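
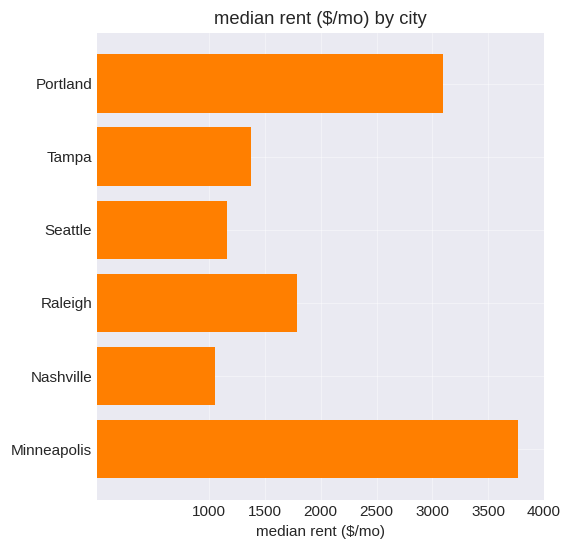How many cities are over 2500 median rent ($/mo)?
2

Above 2500: Portland, Minneapolis.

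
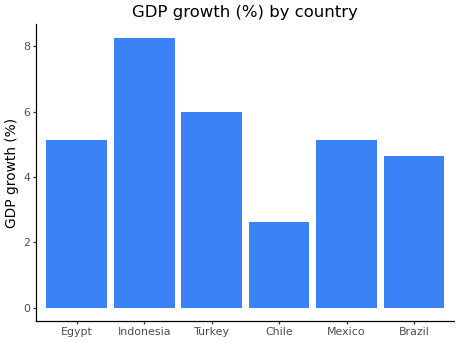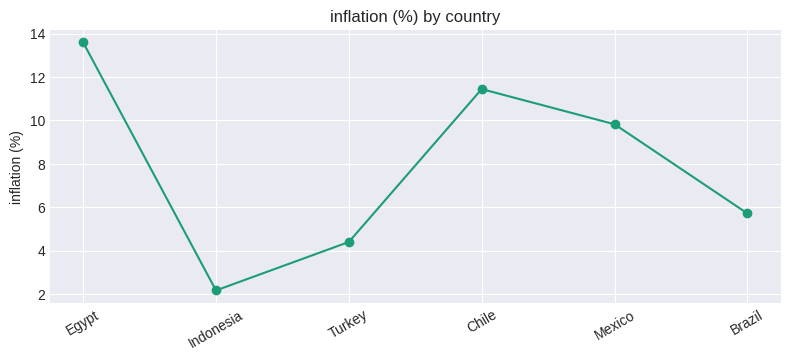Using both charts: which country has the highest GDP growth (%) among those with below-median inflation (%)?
Chart 2 median inflation (%) ≈ 8; below-median countries: Indonesia, Turkey, Brazil. Among those, Indonesia has the highest GDP growth (%) (≈ 8).

Indonesia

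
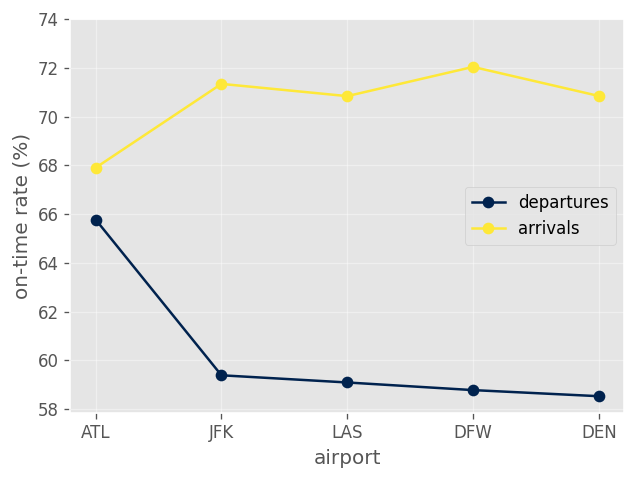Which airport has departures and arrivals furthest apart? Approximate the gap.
DFW, ≈ 14 %

DFW: departures ≈ 58, arrivals ≈ 72 → gap ≈ 14. Next-largest (DEN) is only ≈ 12.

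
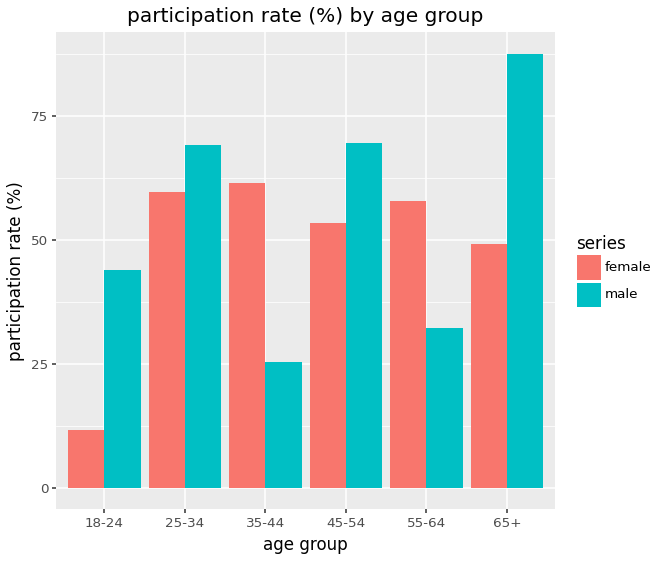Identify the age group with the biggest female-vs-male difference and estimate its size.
65+: female ≈ 50, male ≈ 90 → gap ≈ 40. Next-largest (35-44) is only ≈ 30.

65+, ≈ 40 %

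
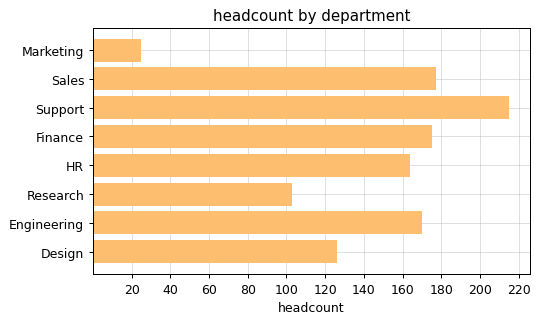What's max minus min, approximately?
Max Support ≈ 220, min Marketing ≈ 20; range ≈ 200.

≈ 200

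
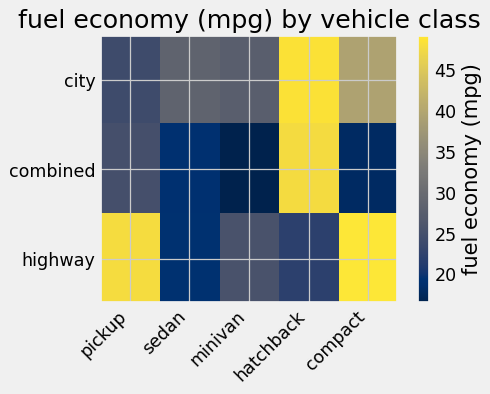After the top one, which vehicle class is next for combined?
Top 3 for combined: hatchback ≈ 50, pickup ≈ 25, sedan ≈ 20.

pickup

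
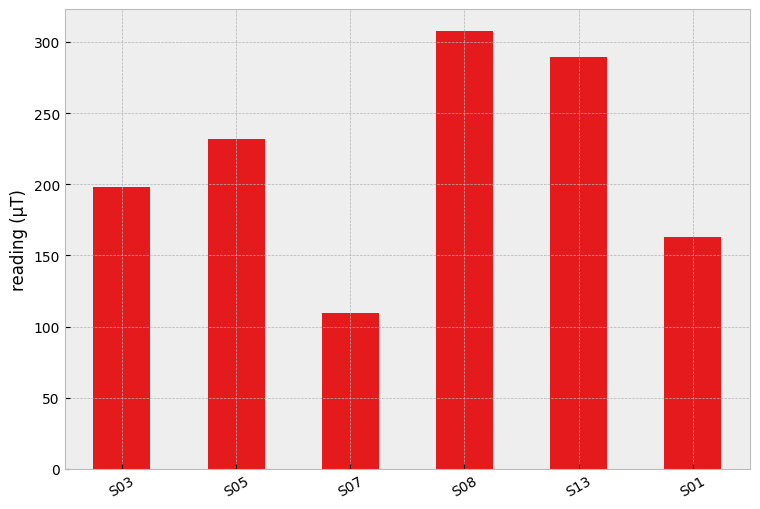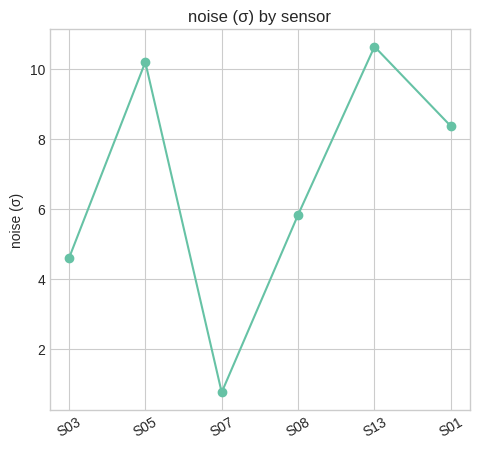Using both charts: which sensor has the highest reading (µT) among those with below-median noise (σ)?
Chart 2 median noise (σ) ≈ 7; below-median sensors: S03, S07, S08. Among those, S08 has the highest reading (µT) (≈ 300).

S08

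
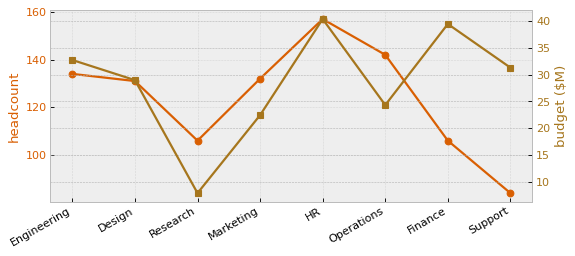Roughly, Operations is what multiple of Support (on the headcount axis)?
≈ 1.75×

Operations ≈ 140, Support ≈ 80; 140/80 ≈ 1.75.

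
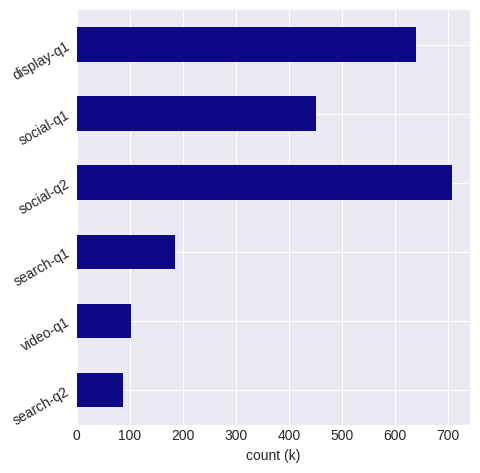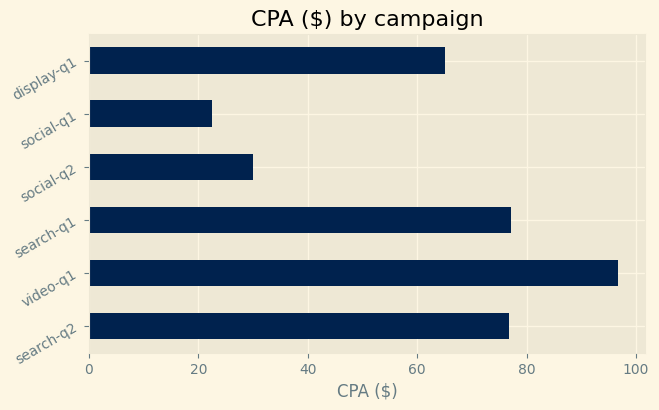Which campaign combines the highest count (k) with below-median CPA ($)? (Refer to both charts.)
Chart 2 median CPA ($) ≈ 70; below-median campaigns: social-q2, social-q1, display-q1. Among those, social-q2 has the highest count (k) (≈ 700).

social-q2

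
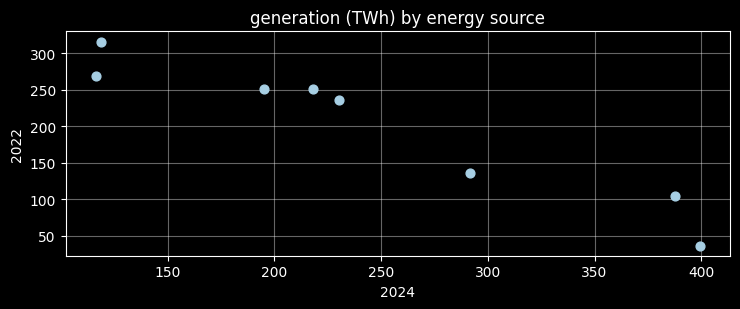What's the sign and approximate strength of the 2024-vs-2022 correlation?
negative, strong

Points are negatively correlated; strong (|r| ≈ 1.0).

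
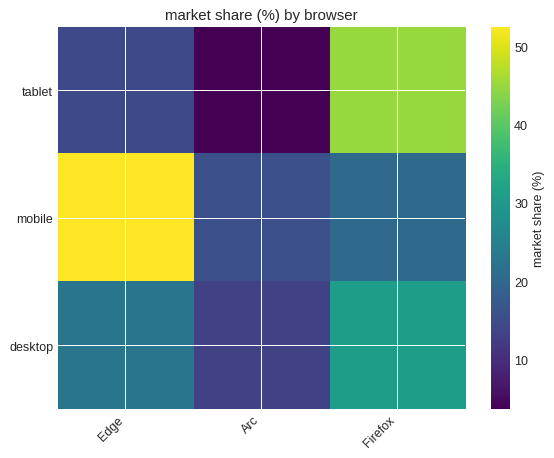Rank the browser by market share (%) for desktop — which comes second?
Top 3 for desktop: Firefox ≈ 30, Edge ≈ 25, Arc ≈ 15.

Edge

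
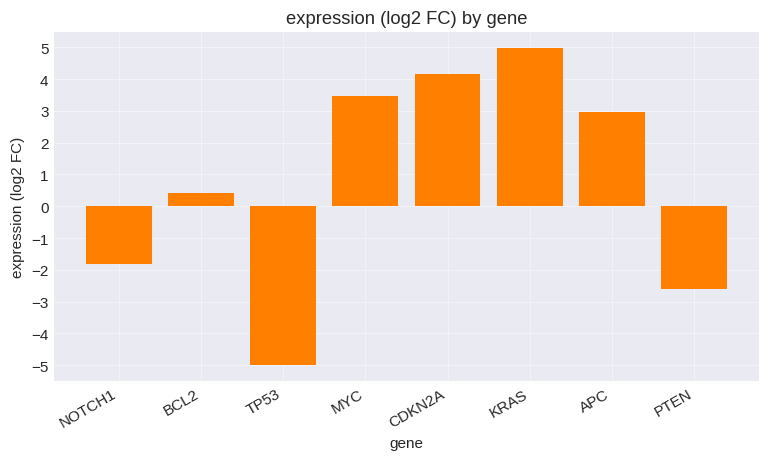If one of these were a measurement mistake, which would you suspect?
TP53 ≈ -5; the rest sit between ≈ -3 and ≈ 5.

TP53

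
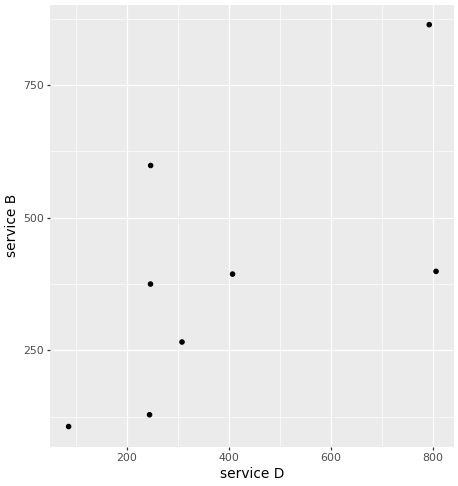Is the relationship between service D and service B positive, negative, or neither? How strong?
Points are positively correlated; moderate (|r| ≈ 0.6).

positive, moderate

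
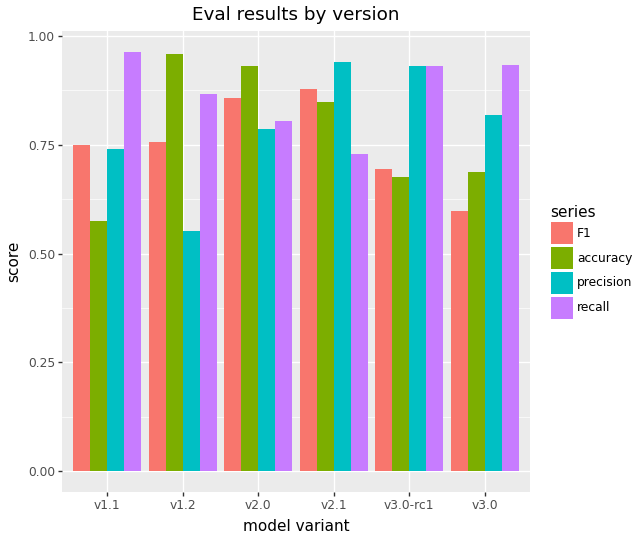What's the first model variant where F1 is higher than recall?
v1.2: F1 ≈ 0.8 vs recall ≈ 0.9 (not yet); v2.0: F1 ≈ 0.9 vs recall ≈ 0.8 (first crossover).

v2.0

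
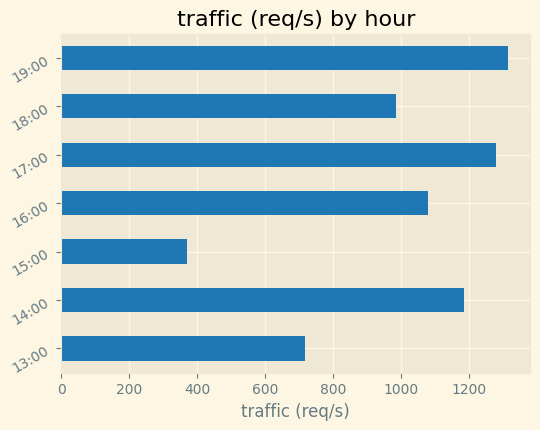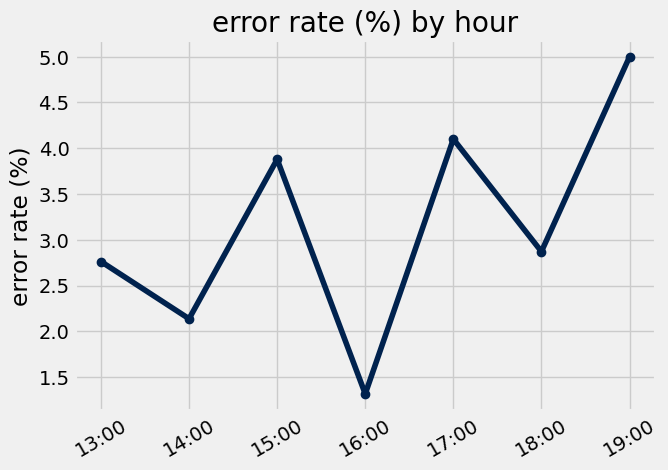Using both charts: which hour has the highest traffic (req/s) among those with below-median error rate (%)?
Chart 2 median error rate (%) ≈ 3; below-median hours: 13:00, 14:00, 16:00. Among those, 14:00 has the highest traffic (req/s) (≈ 1200).

14:00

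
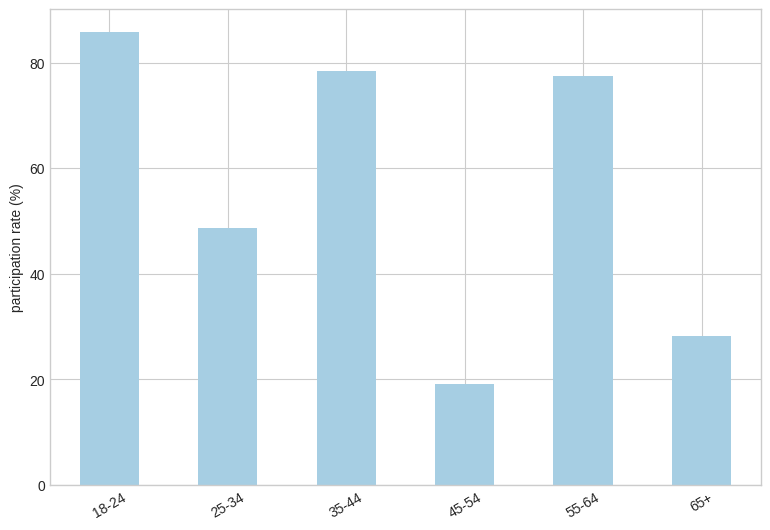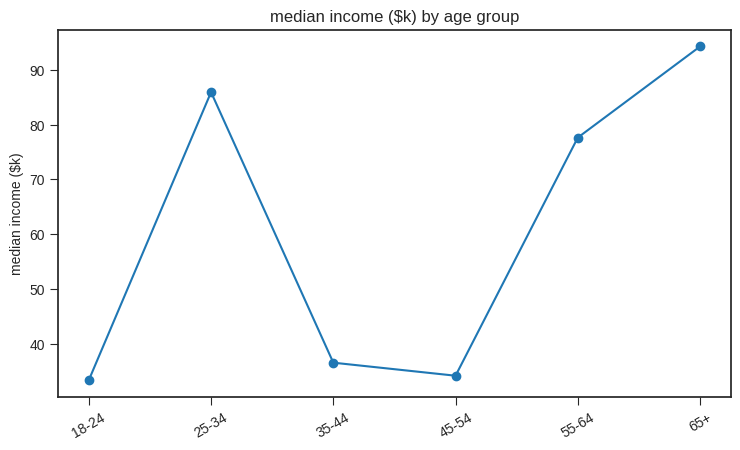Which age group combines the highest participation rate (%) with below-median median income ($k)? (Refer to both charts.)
18-24

Chart 2 median median income ($k) ≈ 60; below-median age groups: 18-24, 35-44, 45-54. Among those, 18-24 has the highest participation rate (%) (≈ 90).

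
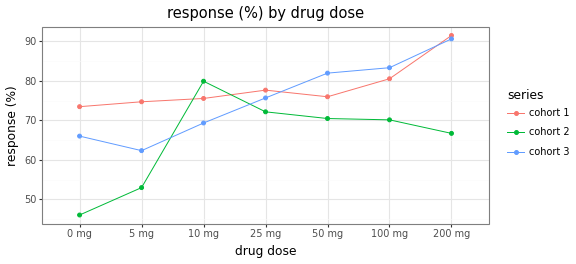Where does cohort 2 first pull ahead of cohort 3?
10 mg

5 mg: cohort 2 ≈ 55 vs cohort 3 ≈ 60 (not yet); 10 mg: cohort 2 ≈ 80 vs cohort 3 ≈ 70 (first crossover).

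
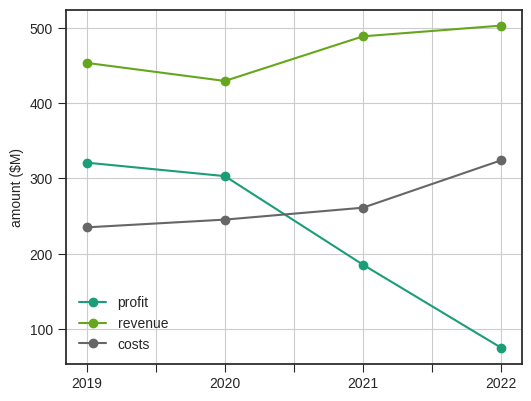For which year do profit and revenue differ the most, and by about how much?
2022, ≈ 400 $M

2022: profit ≈ 100, revenue ≈ 500 → gap ≈ 400. Next-largest (2021) is only ≈ 300.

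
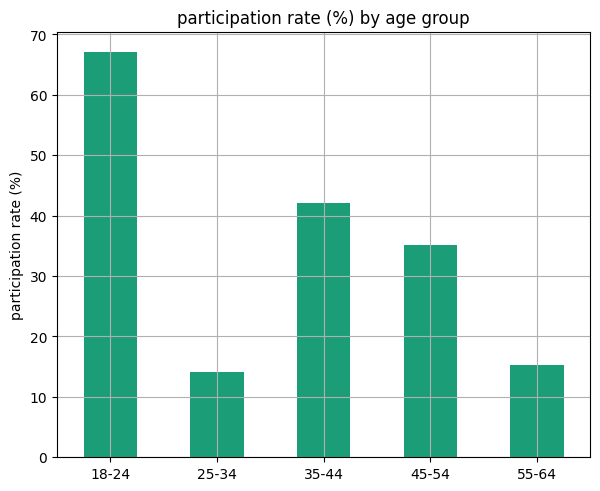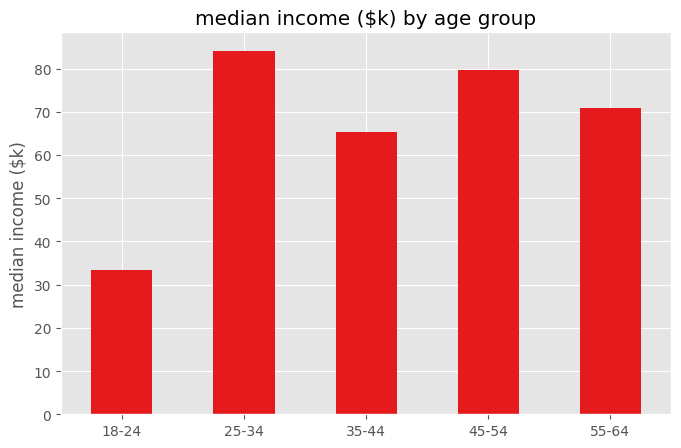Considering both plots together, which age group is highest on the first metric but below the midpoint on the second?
Chart 2 median median income ($k) ≈ 70; below-median age groups: 18-24, 35-44. Among those, 18-24 has the highest participation rate (%) (≈ 70).

18-24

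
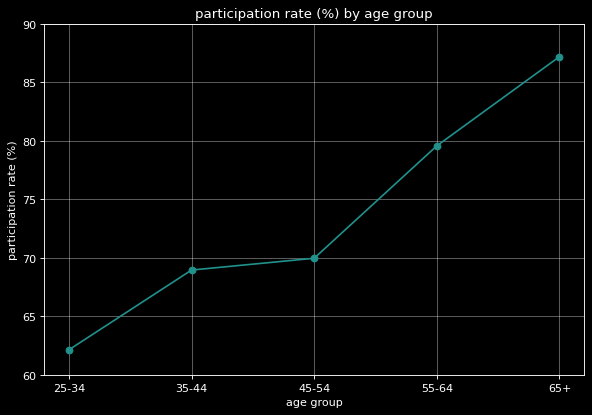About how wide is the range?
≈ 25

Max 65+ ≈ 85, min 25-34 ≈ 60; range ≈ 25.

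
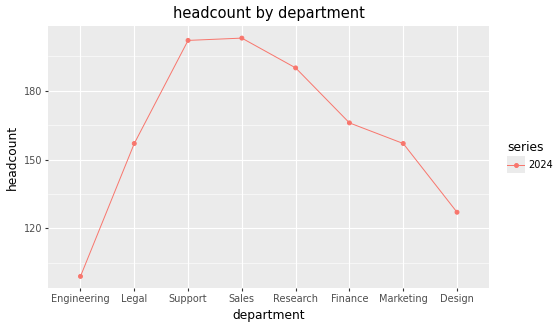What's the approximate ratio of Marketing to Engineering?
Marketing ≈ 160, Engineering ≈ 100; 160/100 ≈ 1.6.

≈ 1.6×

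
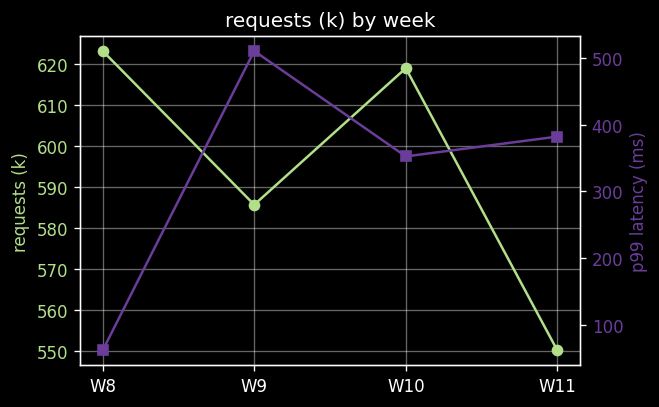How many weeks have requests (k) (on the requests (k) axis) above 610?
2

Above 610: W8, W10.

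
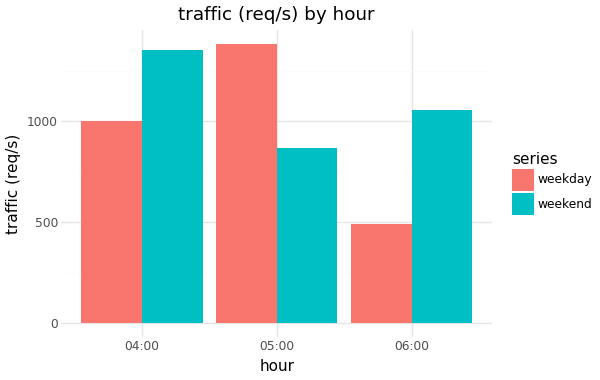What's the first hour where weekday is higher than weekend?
04:00: weekday ≈ 1000 vs weekend ≈ 1400 (not yet); 05:00: weekday ≈ 1400 vs weekend ≈ 800 (first crossover).

05:00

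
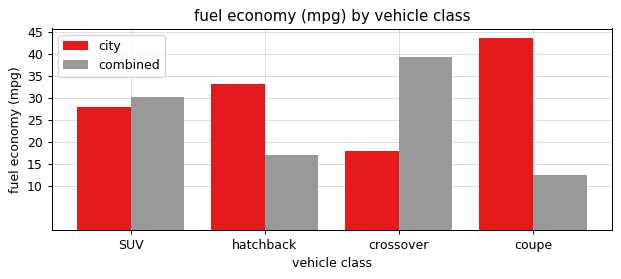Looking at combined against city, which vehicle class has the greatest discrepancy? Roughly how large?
coupe: combined ≈ 15, city ≈ 45 → gap ≈ 30. Next-largest (crossover) is only ≈ 20.

coupe, ≈ 30 mpg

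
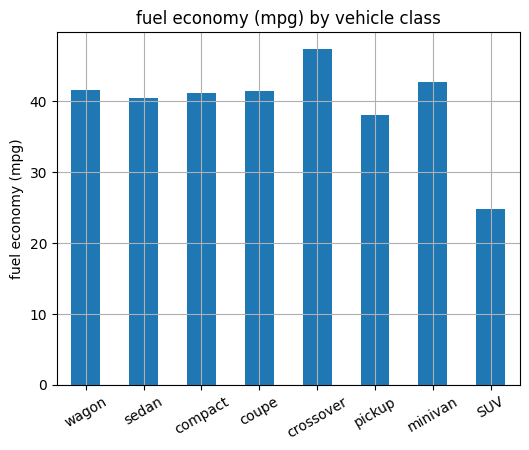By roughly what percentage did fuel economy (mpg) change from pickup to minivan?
pickup ≈ 40, minivan ≈ 45; (45 − 40) / 40 ≈ +12.5%.

≈ +12.5%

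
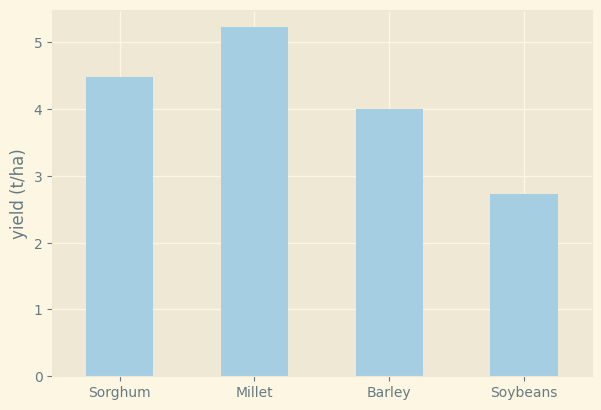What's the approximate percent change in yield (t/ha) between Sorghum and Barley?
≈ -11.1%

Sorghum ≈ 4.5, Barley ≈ 4.0; (4.0 − 4.5) / 4.5 ≈ -11.1%.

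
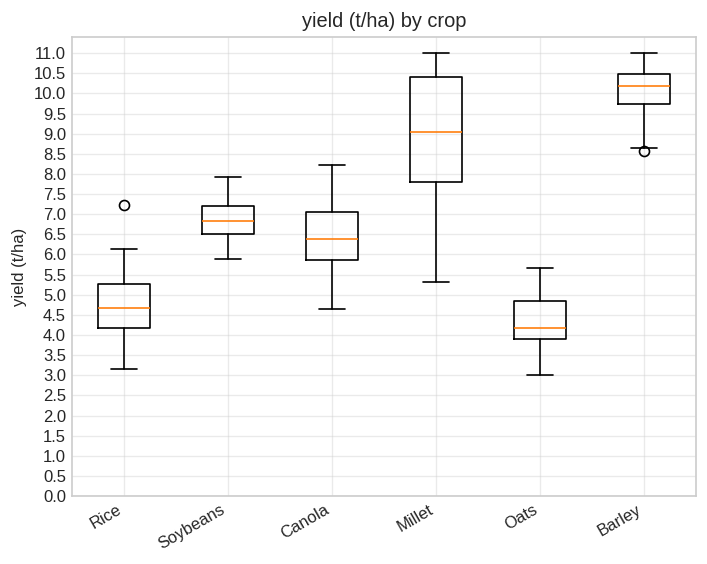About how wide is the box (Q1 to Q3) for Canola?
≈ 1.0

Q3 ≈ 7.0, Q1 ≈ 6.0; IQR ≈ 1.0.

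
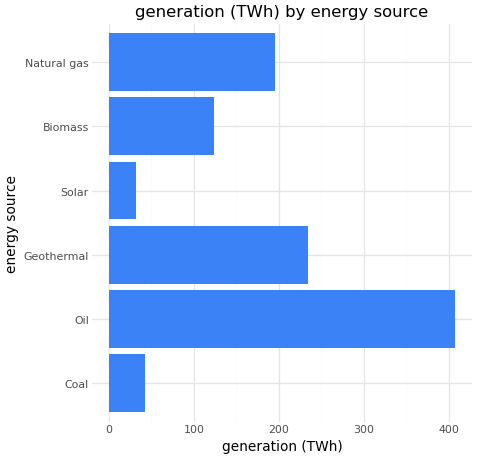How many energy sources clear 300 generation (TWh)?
1

Above 300: Oil.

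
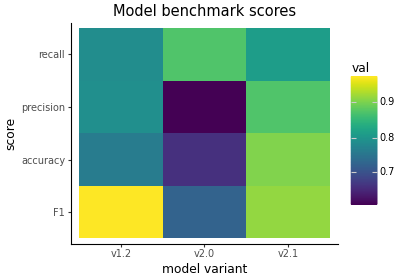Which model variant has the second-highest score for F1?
v2.1

Top 3 for F1: v1.2 ≈ 1.00, v2.1 ≈ 0.90, v2.0 ≈ 0.70.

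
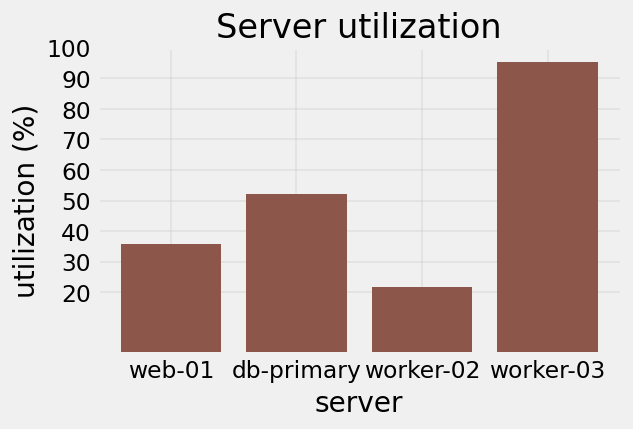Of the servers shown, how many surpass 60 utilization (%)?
1

Above 60: worker-03.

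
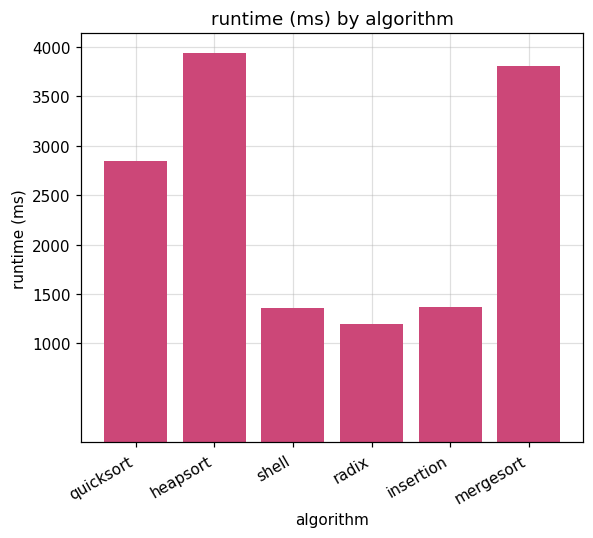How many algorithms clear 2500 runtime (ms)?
3

Above 2500: quicksort, heapsort, mergesort.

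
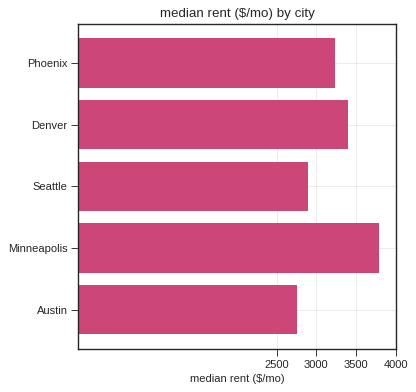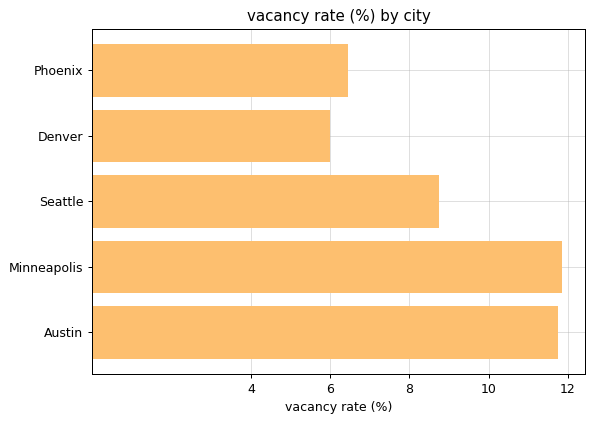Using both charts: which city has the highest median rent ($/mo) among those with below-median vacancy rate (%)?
Denver

Chart 2 median vacancy rate (%) ≈ 8; below-median cities: Phoenix, Denver. Among those, Denver has the highest median rent ($/mo) (≈ 3500).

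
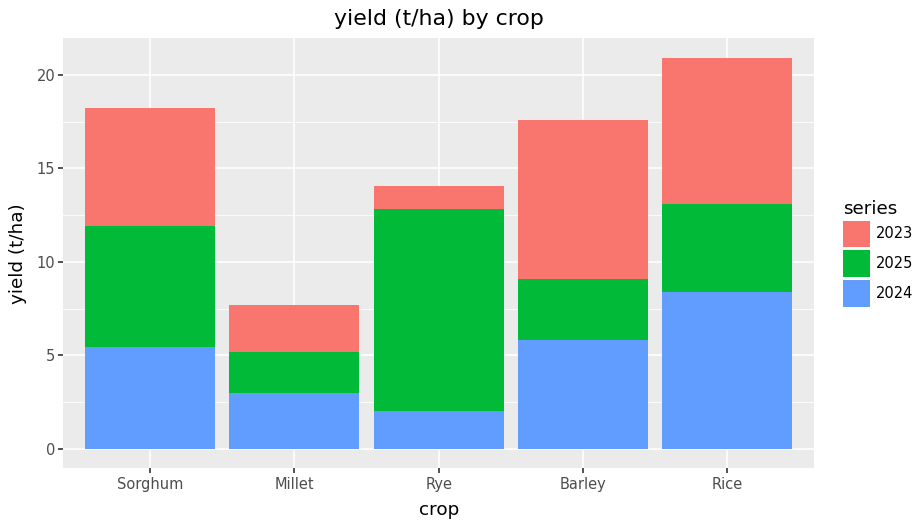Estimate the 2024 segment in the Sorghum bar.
≈ 6

2024 top ≈ 6, bottom ≈ 0; segment ≈ 6.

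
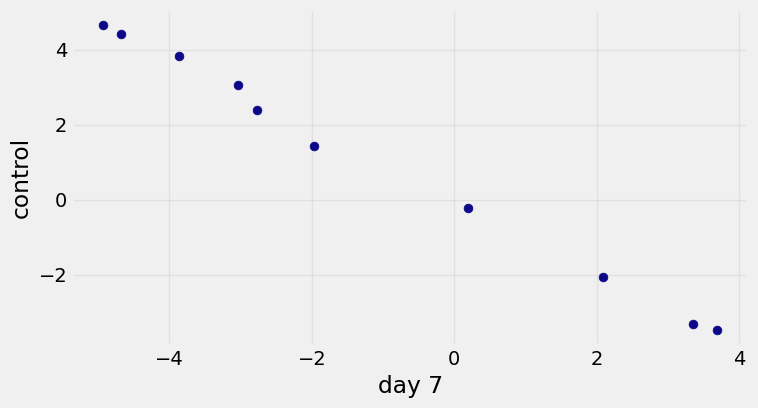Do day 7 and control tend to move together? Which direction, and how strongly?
negative, strong

Points are negatively correlated; strong (|r| ≈ 1.0).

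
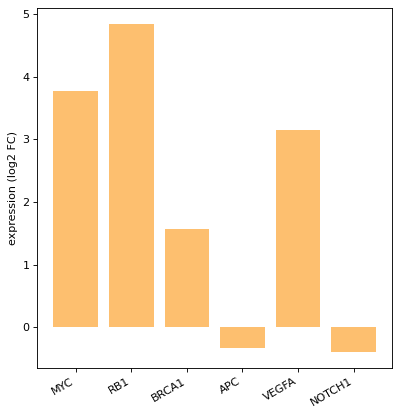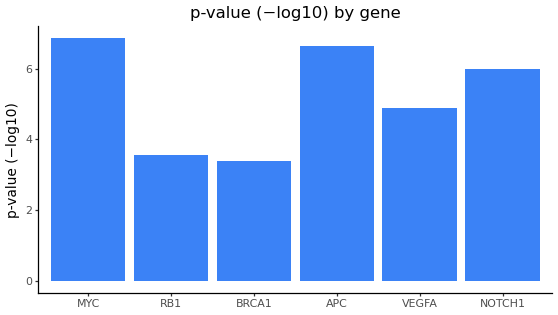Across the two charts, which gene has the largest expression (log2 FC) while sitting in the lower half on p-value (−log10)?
RB1

Chart 2 median p-value (−log10) ≈ 5; below-median genes: RB1, BRCA1, VEGFA. Among those, RB1 has the highest expression (log2 FC) (≈ 5).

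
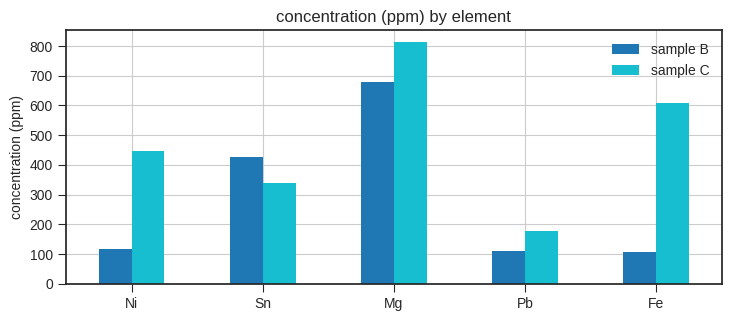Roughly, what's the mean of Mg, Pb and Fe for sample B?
(700 + 100 + 100) / 3 ≈ 300.

≈ 300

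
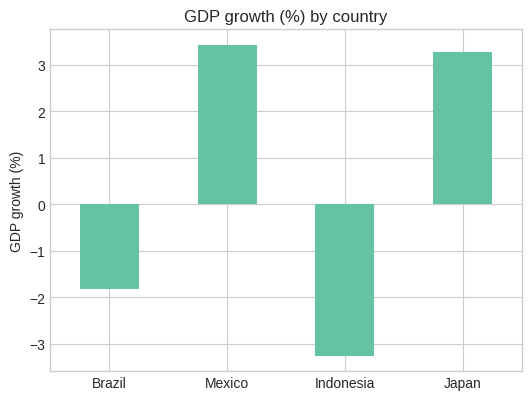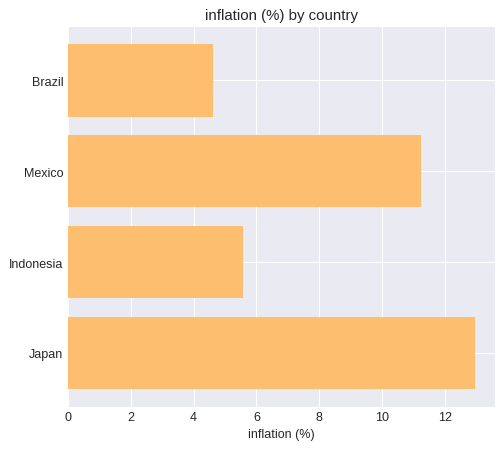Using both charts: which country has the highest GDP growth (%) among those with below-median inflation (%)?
Chart 2 median inflation (%) ≈ 8; below-median countries: Brazil, Indonesia. Among those, Brazil has the highest GDP growth (%) (≈ -2).

Brazil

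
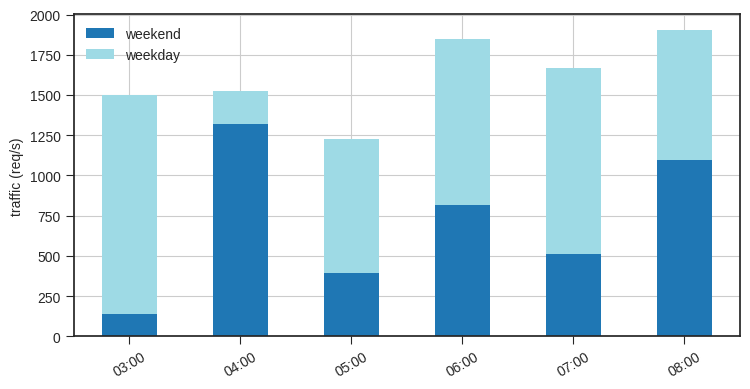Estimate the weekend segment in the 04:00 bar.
weekend top ≈ 1400, bottom ≈ 0; segment ≈ 1400.

≈ 1400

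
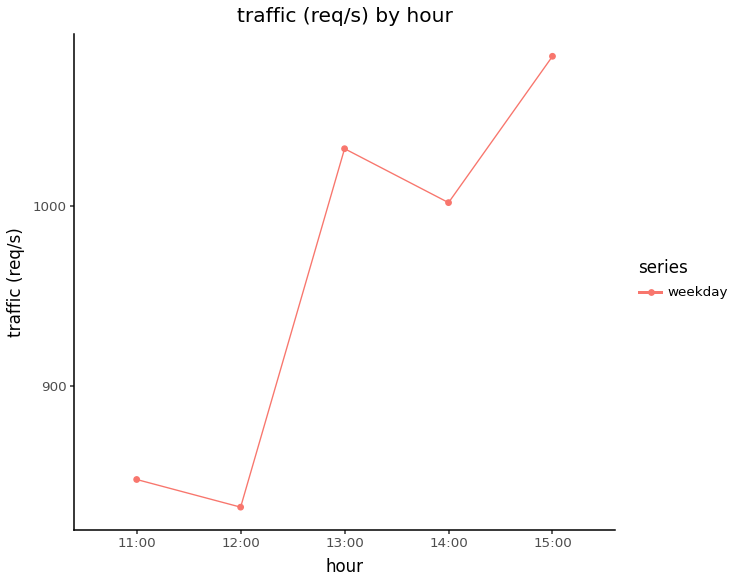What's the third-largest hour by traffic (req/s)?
14:00

Top 4: 15:00 ≈ 1075, 13:00 ≈ 1025, 14:00 ≈ 1000, 11:00 ≈ 850.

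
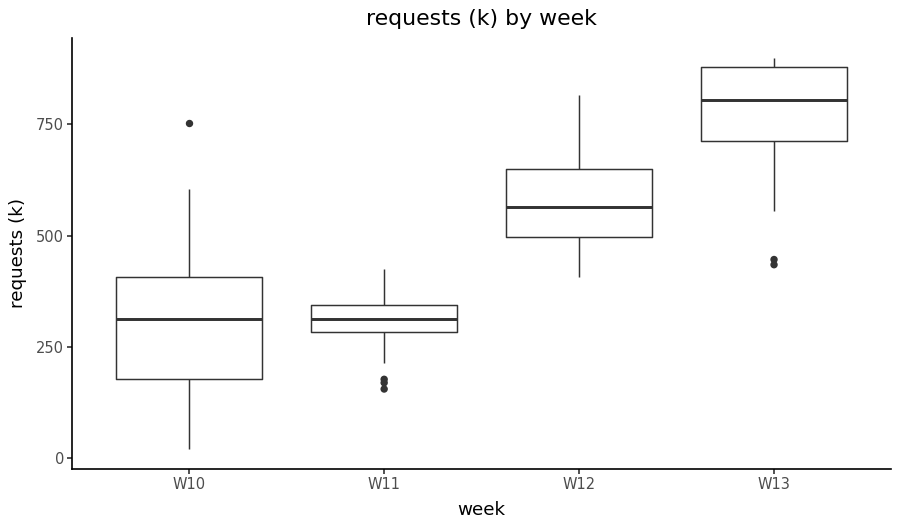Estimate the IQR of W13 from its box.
≈ 200

Q3 ≈ 900, Q1 ≈ 700; IQR ≈ 200.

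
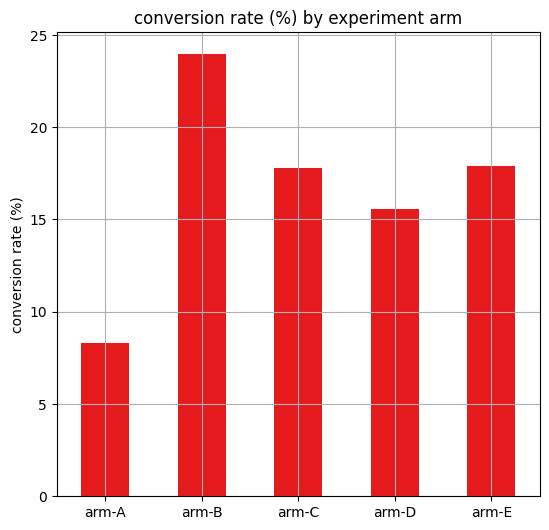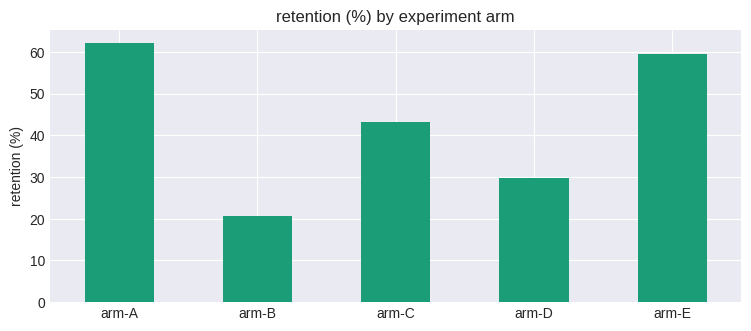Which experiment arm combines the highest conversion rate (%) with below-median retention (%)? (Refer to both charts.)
Chart 2 median retention (%) ≈ 40; below-median experiment arms: arm-B, arm-D. Among those, arm-B has the highest conversion rate (%) (≈ 25).

arm-B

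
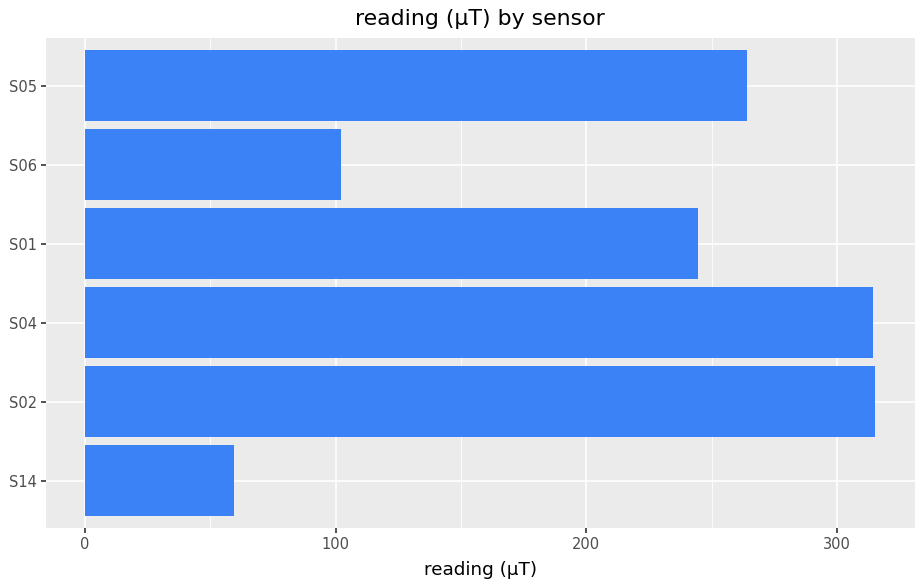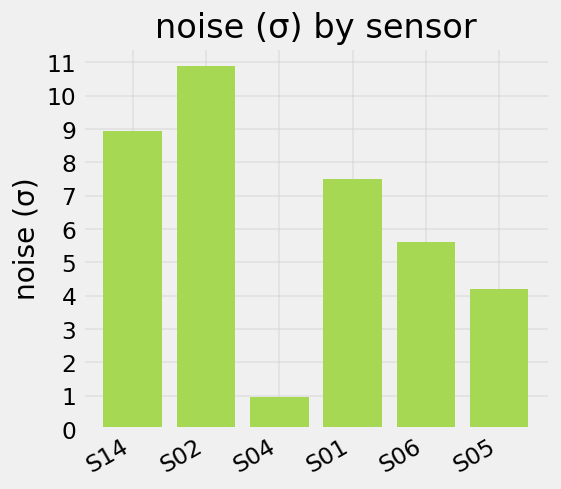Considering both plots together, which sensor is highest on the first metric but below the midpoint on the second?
S04

Chart 2 median noise (σ) ≈ 7; below-median sensors: S04, S06, S05. Among those, S04 has the highest reading (µT) (≈ 300).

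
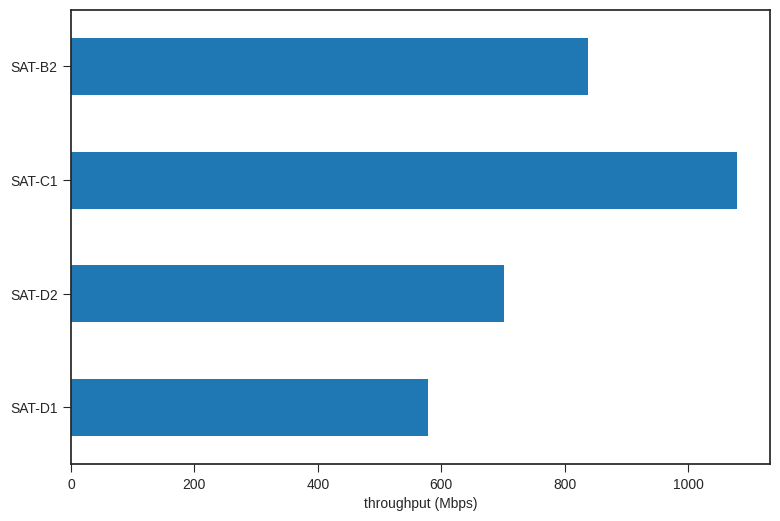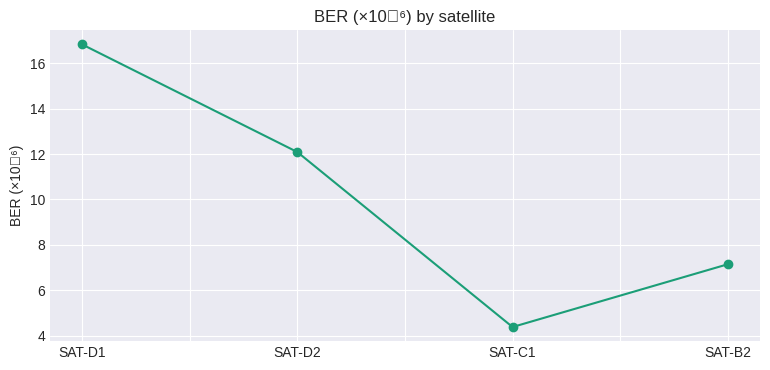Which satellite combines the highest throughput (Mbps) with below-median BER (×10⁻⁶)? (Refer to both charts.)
SAT-C1

Chart 2 median BER (×10⁻⁶) ≈ 10; below-median satellites: SAT-C1, SAT-B2. Among those, SAT-C1 has the highest throughput (Mbps) (≈ 1100).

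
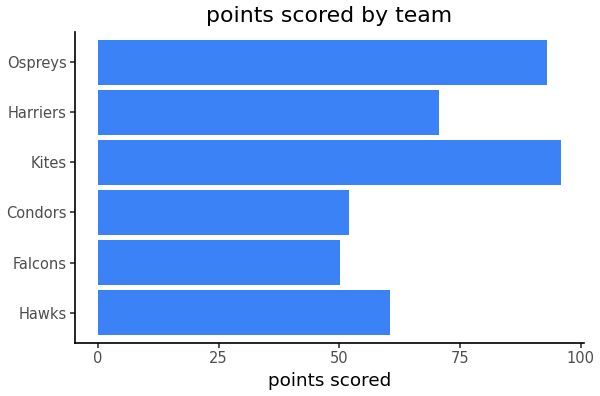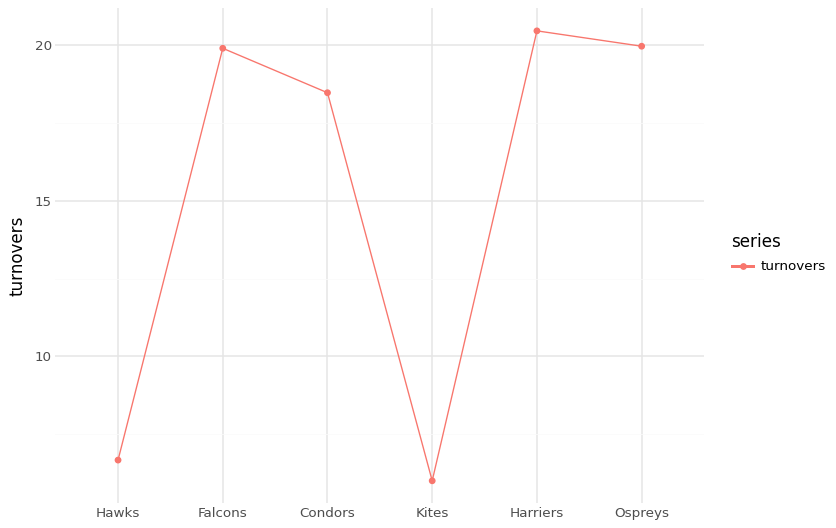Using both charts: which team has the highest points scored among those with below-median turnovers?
Chart 2 median turnovers ≈ 20; below-median teams: Hawks, Condors, Kites. Among those, Kites has the highest points scored (≈ 100).

Kites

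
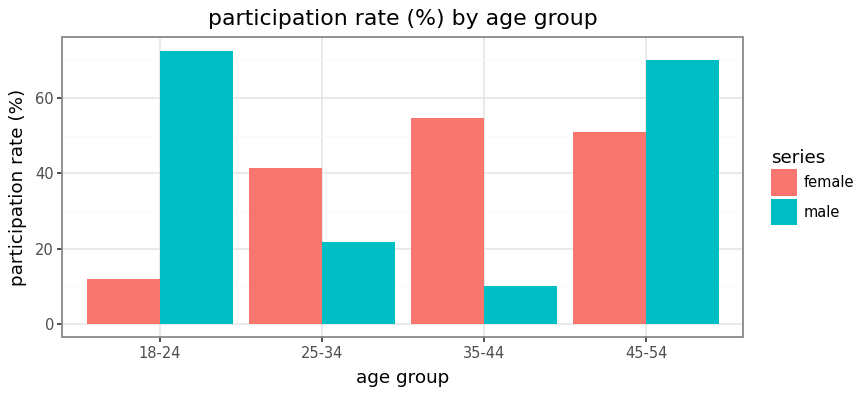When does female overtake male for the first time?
25-34

18-24: female ≈ 10 vs male ≈ 70 (not yet); 25-34: female ≈ 40 vs male ≈ 20 (first crossover).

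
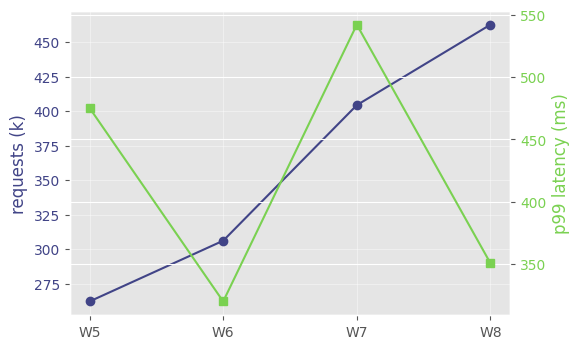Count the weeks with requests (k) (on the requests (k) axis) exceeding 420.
Above 420: W8.

1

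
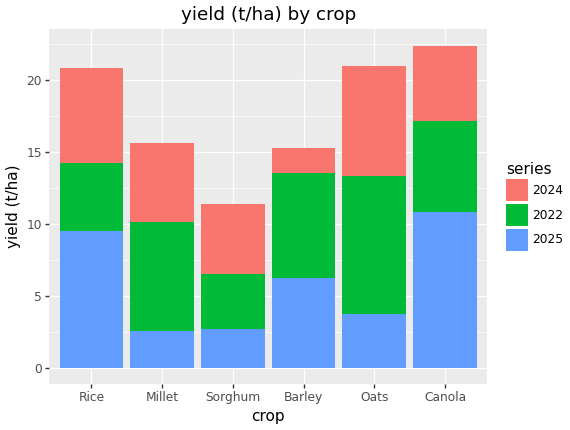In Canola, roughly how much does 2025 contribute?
≈ 10

2025 top ≈ 10, bottom ≈ 0; segment ≈ 10.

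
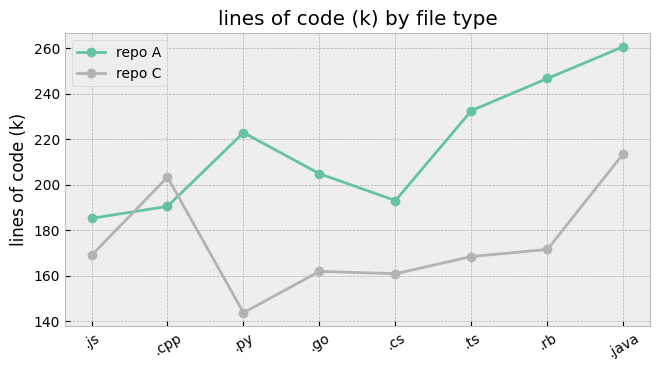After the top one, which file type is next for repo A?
.rb

Top 3 for repo A: .java ≈ 260, .rb ≈ 250, .ts ≈ 230.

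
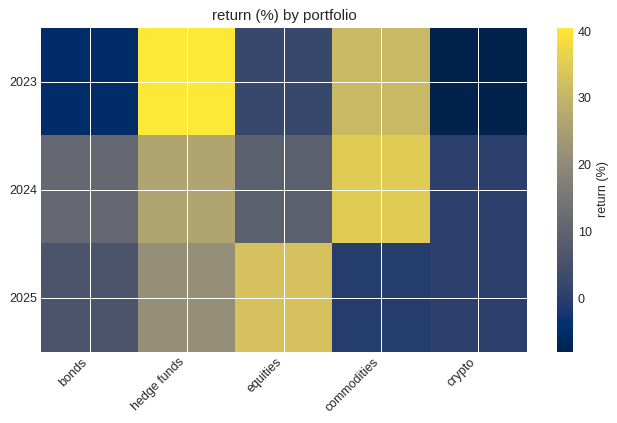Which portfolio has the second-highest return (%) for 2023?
Top 3 for 2023: hedge funds ≈ 40, commodities ≈ 30, equities ≈ 0.

commodities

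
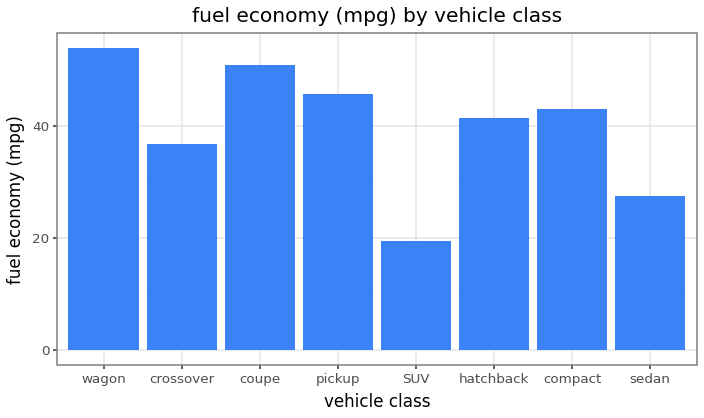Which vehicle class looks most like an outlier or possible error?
SUV

SUV ≈ 20; the rest sit between ≈ 30 and ≈ 55.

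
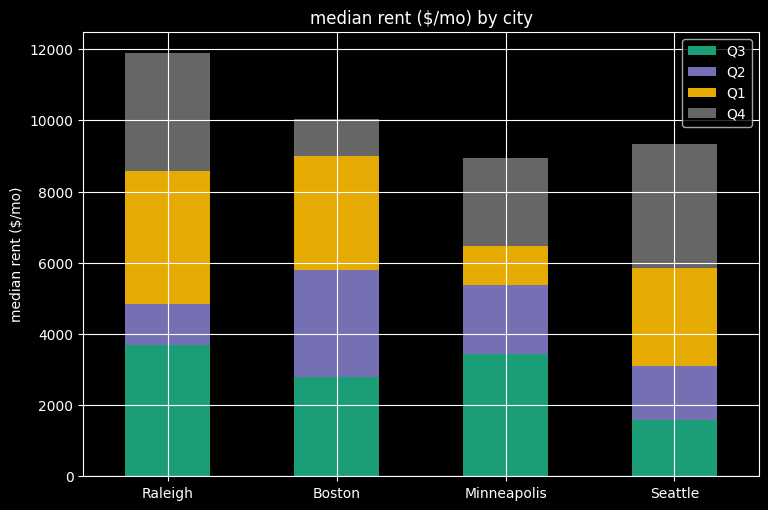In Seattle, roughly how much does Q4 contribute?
Q4 top ≈ 9000, bottom ≈ 6000; segment ≈ 3000.

≈ 3000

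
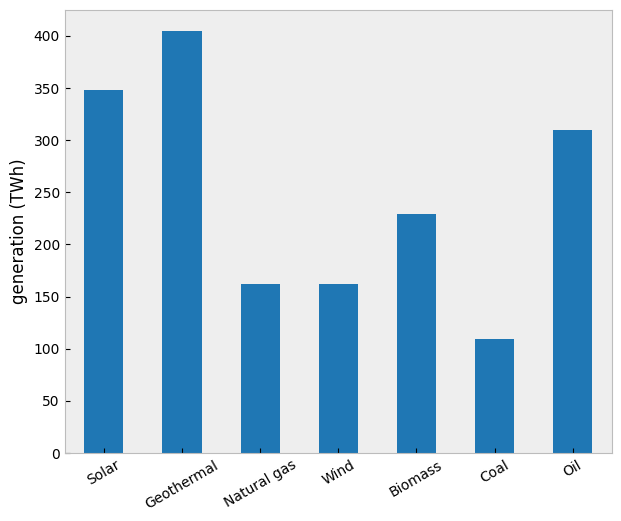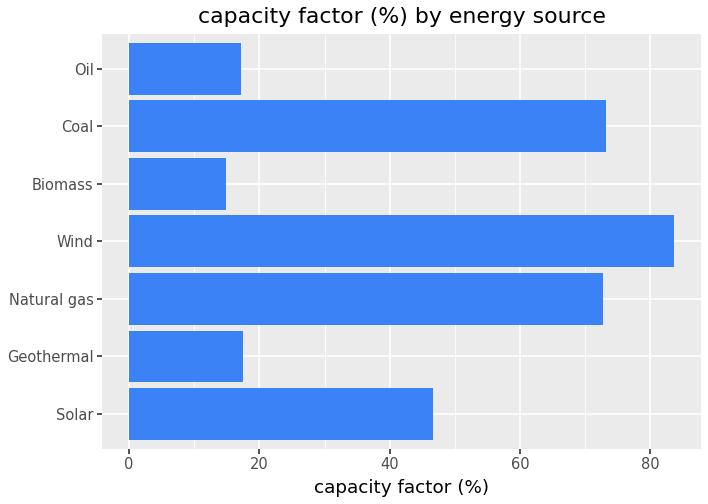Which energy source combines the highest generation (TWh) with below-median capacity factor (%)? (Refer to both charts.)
Geothermal

Chart 2 median capacity factor (%) ≈ 50; below-median energy sources: Geothermal, Biomass, Oil. Among those, Geothermal has the highest generation (TWh) (≈ 400).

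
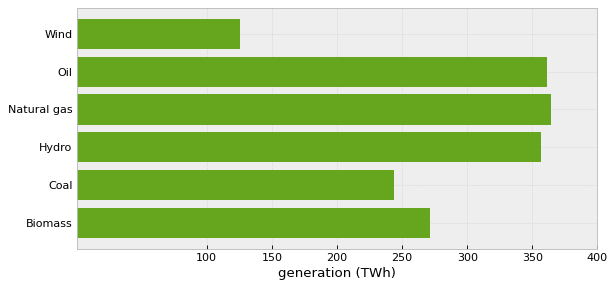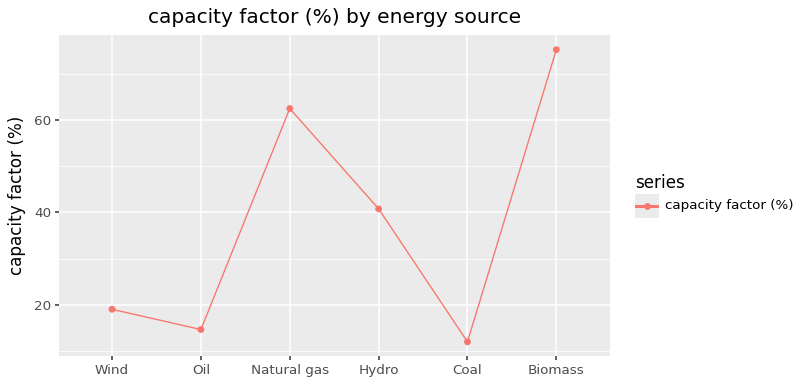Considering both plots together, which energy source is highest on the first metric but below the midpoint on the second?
Chart 2 median capacity factor (%) ≈ 30; below-median energy sources: Wind, Oil, Coal. Among those, Oil has the highest generation (TWh) (≈ 350).

Oil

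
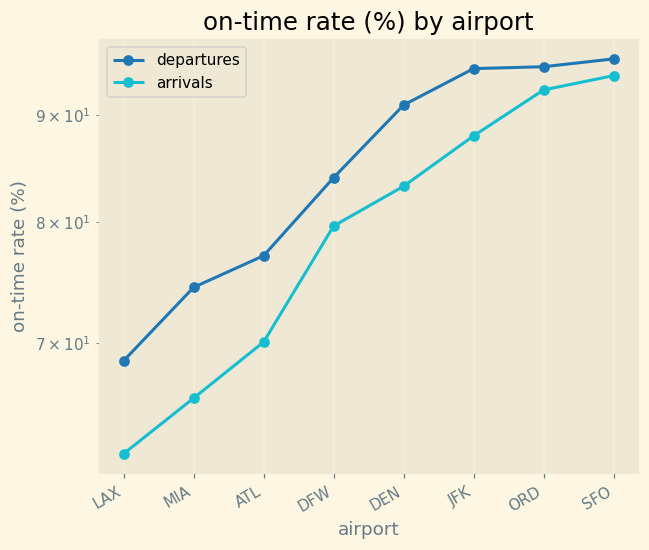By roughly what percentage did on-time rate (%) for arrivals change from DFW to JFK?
≈ +12.5%

DFW ≈ 80, JFK ≈ 90; (90 − 80) / 80 ≈ +12.5%.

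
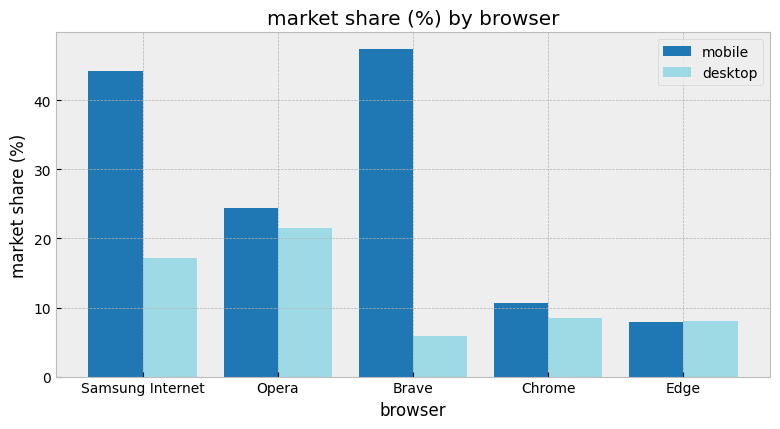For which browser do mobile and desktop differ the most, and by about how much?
Brave: mobile ≈ 45, desktop ≈ 5 → gap ≈ 40. Next-largest (Samsung Internet) is only ≈ 30.

Brave, ≈ 40 %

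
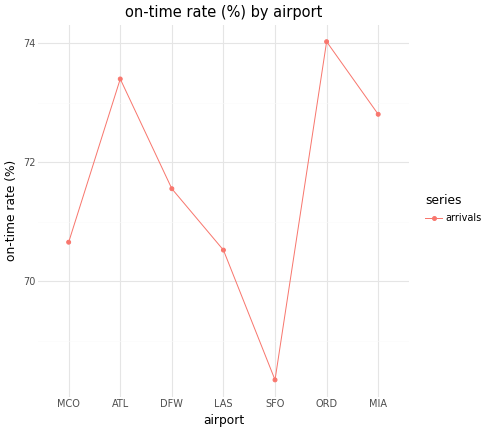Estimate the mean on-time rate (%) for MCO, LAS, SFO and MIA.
(70.5 + 70.5 + 68.5 + 73.0) / 4 ≈ 70.62.

≈ 70.62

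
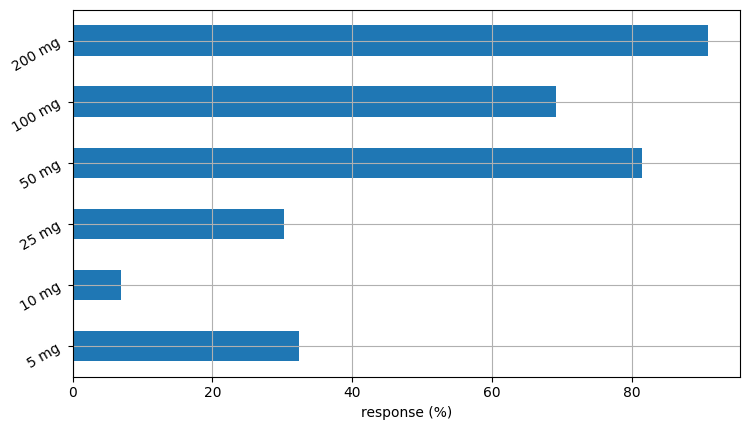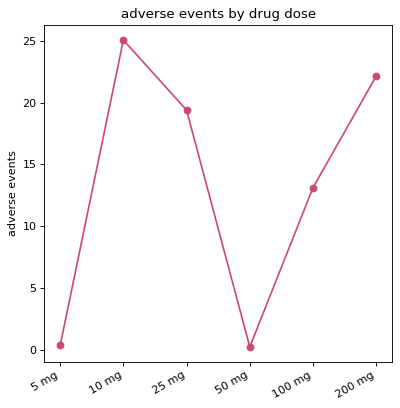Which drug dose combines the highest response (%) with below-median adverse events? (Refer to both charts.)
50 mg

Chart 2 median adverse events ≈ 15; below-median drug doses: 5 mg, 50 mg, 100 mg. Among those, 50 mg has the highest response (%) (≈ 80).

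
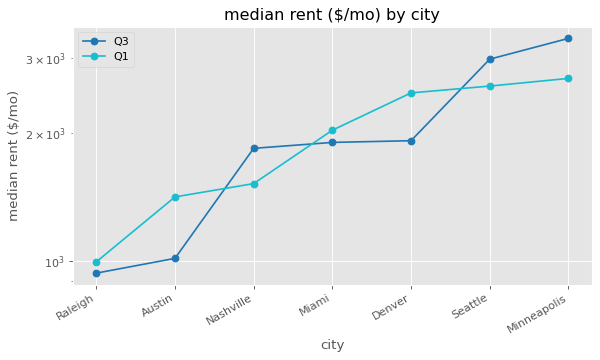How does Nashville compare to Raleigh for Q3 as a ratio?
≈ 1.8×

Nashville ≈ 1800, Raleigh ≈ 1000; 1800/1000 ≈ 1.8.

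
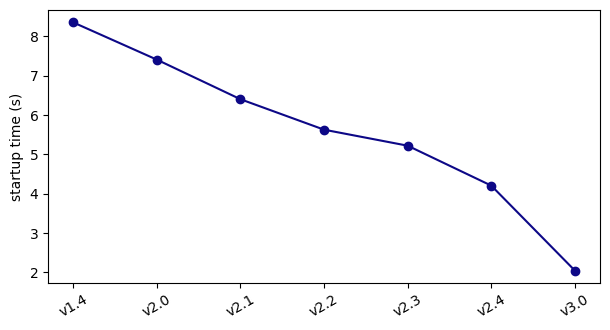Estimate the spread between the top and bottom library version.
Max v1.4 ≈ 8, min v3.0 ≈ 2; range ≈ 6.

≈ 6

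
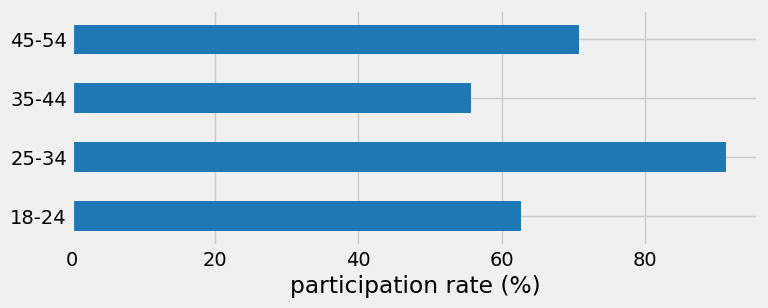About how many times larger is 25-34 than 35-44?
25-34 ≈ 90, 35-44 ≈ 60; 90/60 ≈ 1.5.

≈ 1.5×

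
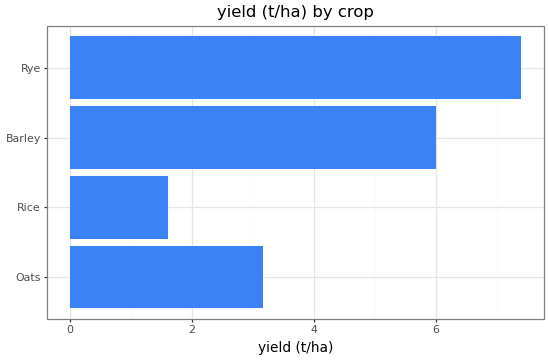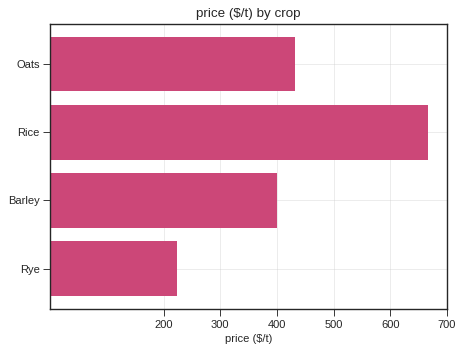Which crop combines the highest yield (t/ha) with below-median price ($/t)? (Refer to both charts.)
Rye

Chart 2 median price ($/t) ≈ 400; below-median crops: Barley, Rye. Among those, Rye has the highest yield (t/ha) (≈ 7).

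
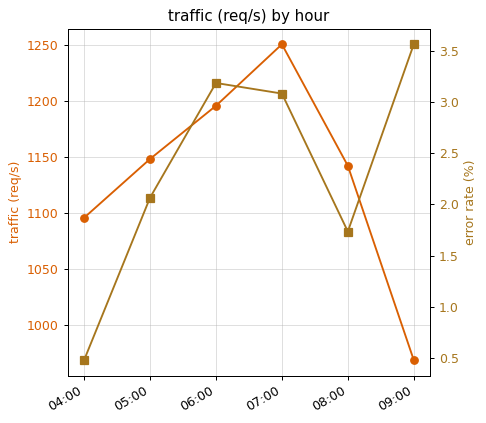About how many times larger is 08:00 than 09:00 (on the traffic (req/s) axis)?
08:00 ≈ 1150, 09:00 ≈ 975; 1150/975 ≈ 1.18.

≈ 1.18×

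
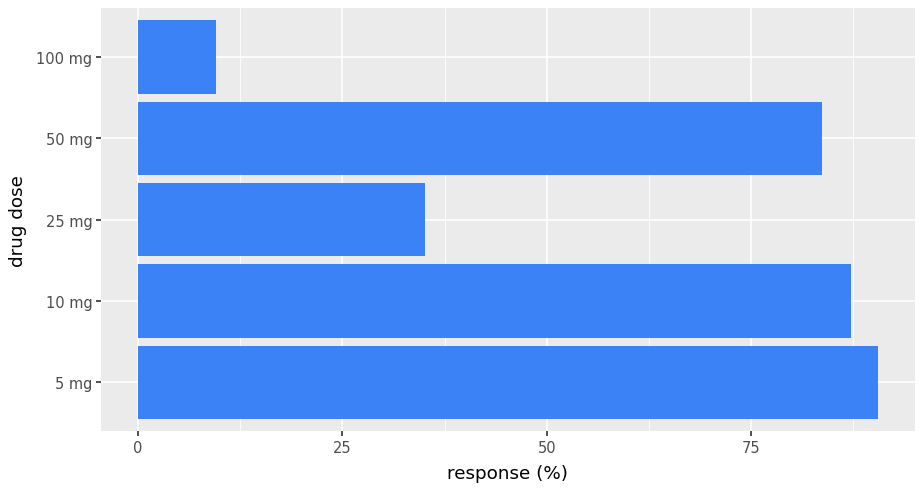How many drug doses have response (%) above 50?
3

Above 50: 5 mg, 10 mg, 50 mg.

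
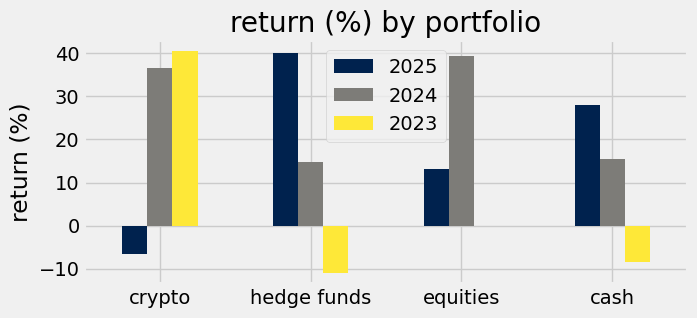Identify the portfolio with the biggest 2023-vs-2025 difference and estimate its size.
hedge funds: 2023 ≈ -10, 2025 ≈ 40 → gap ≈ 50. Next-largest (crypto) is only ≈ 45.

hedge funds, ≈ 50 %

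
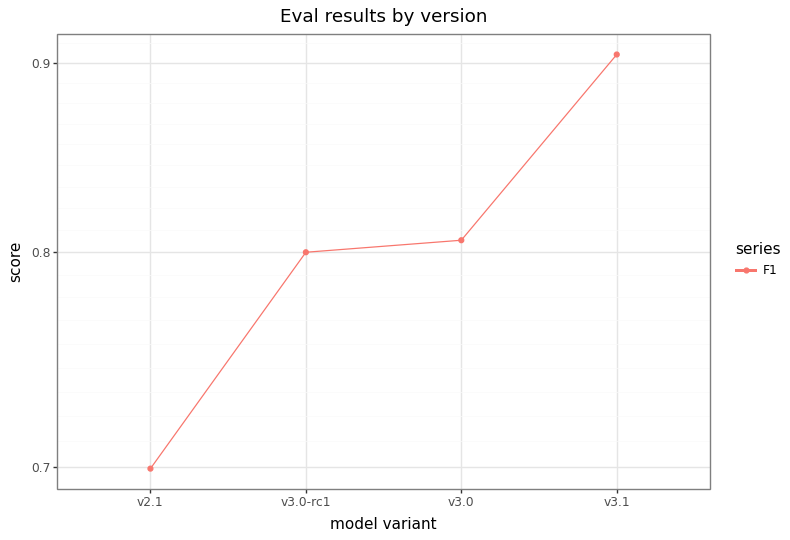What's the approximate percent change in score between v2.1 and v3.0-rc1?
v2.1 ≈ 0.70, v3.0-rc1 ≈ 0.80; (0.80 − 0.70) / 0.70 ≈ +14.3%.

≈ +14.3%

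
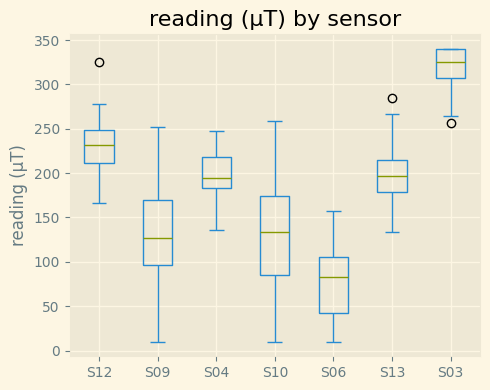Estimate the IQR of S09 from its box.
Q3 ≈ 175, Q1 ≈ 100; IQR ≈ 75.

≈ 75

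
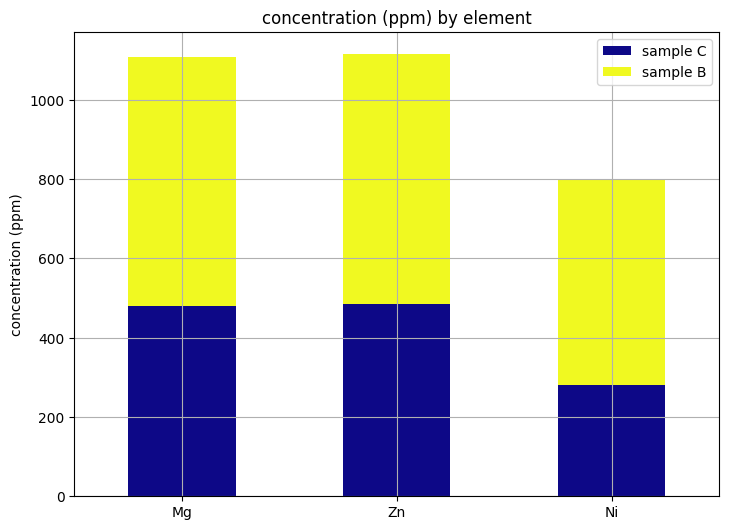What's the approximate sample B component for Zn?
sample B top ≈ 1100, bottom ≈ 500; segment ≈ 600.

≈ 600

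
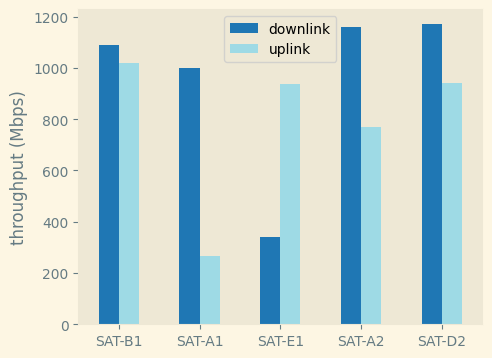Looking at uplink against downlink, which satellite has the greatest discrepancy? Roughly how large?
SAT-A1: uplink ≈ 300, downlink ≈ 1000 → gap ≈ 700. Next-largest (SAT-E1) is only ≈ 600.

SAT-A1, ≈ 700 Mbps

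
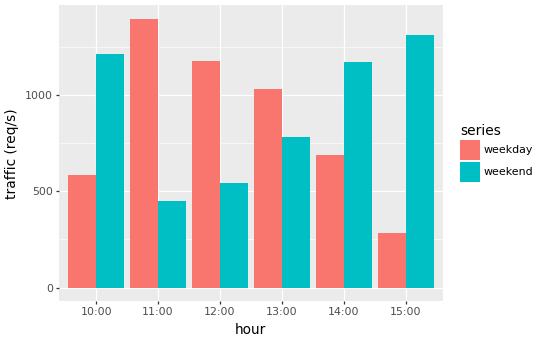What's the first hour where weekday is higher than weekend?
11:00

10:00: weekday ≈ 600 vs weekend ≈ 1200 (not yet); 11:00: weekday ≈ 1400 vs weekend ≈ 400 (first crossover).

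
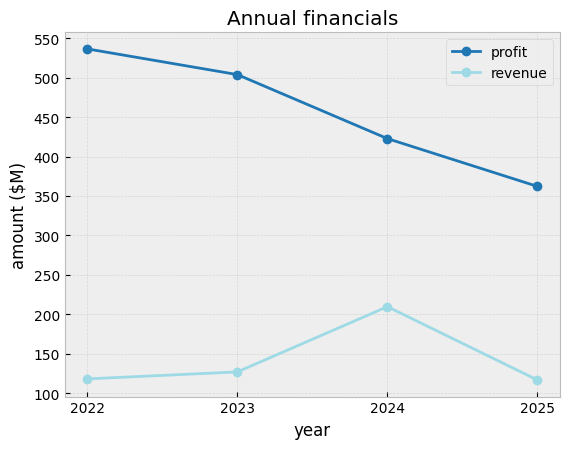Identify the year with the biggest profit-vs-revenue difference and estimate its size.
2022, ≈ 450 $M

2022: profit ≈ 550, revenue ≈ 100 → gap ≈ 450. Next-largest (2023) is only ≈ 350.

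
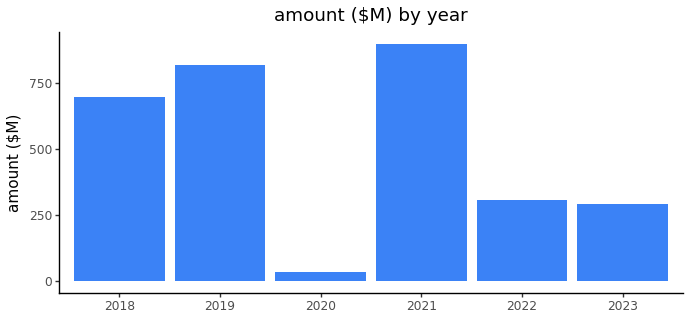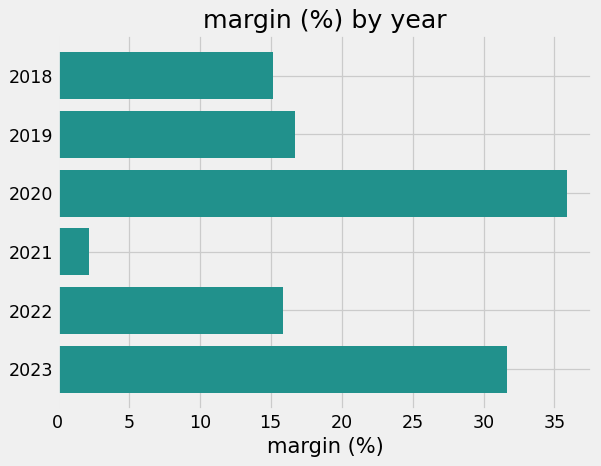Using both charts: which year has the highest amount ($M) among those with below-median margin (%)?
Chart 2 median margin (%) ≈ 15; below-median years: 2018, 2021, 2022. Among those, 2021 has the highest amount ($M) (≈ 900).

2021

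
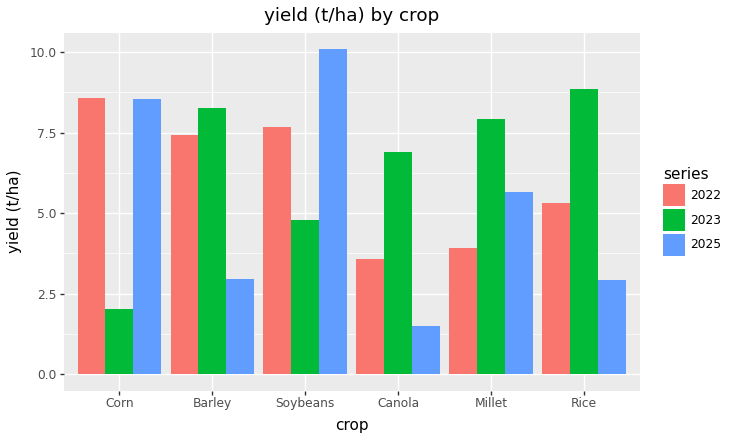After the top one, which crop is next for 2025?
Corn

Top 3 for 2025: Soybeans ≈ 10, Corn ≈ 9, Millet ≈ 6.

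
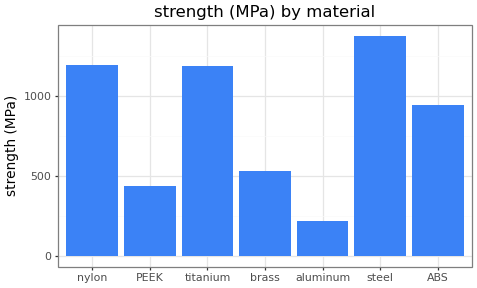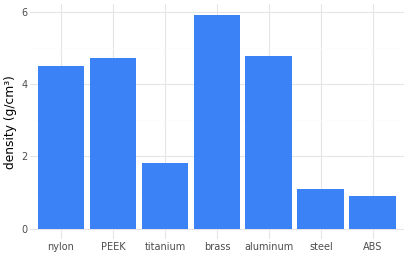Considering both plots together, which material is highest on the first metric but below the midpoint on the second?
steel

Chart 2 median density (g/cm³) ≈ 5; below-median materials: titanium, steel, ABS. Among those, steel has the highest strength (MPa) (≈ 1400).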